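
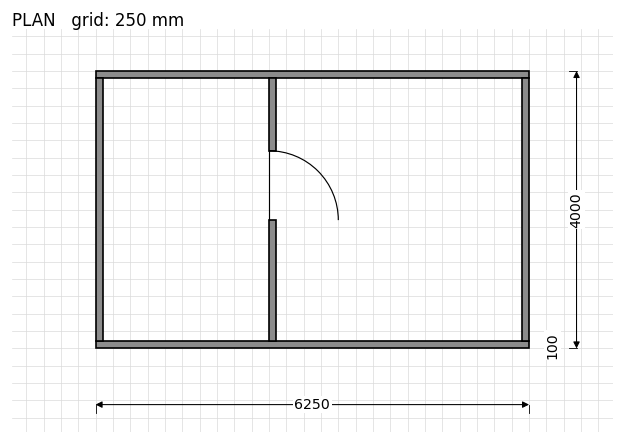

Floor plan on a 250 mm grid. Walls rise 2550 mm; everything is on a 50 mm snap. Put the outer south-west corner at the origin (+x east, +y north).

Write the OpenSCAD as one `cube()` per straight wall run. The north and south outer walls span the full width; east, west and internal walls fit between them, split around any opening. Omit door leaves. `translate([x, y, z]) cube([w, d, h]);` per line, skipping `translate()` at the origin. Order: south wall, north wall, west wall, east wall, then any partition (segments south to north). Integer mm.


cube([6250, 100, 2550]);
translate([0, 3900, 0]) cube([6250, 100, 2550]);
translate([0, 100, 0]) cube([100, 3800, 2550]);
translate([6150, 100, 0]) cube([100, 3800, 2550]);
translate([2500, 100, 0]) cube([100, 1750, 2550]);
translate([2500, 2850, 0]) cube([100, 1050, 2550]);


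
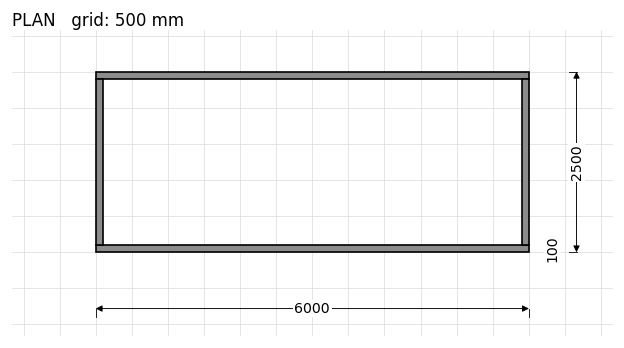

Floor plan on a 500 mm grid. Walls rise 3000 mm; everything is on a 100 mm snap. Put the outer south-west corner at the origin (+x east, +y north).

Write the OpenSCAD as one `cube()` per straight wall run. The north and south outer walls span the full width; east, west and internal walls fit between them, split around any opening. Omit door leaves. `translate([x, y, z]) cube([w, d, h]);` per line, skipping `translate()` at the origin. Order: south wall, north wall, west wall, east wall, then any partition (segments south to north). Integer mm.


cube([6000, 100, 3000]);
translate([0, 2400, 0]) cube([6000, 100, 3000]);
translate([0, 100, 0]) cube([100, 2300, 3000]);
translate([5900, 100, 0]) cube([100, 2300, 3000]);


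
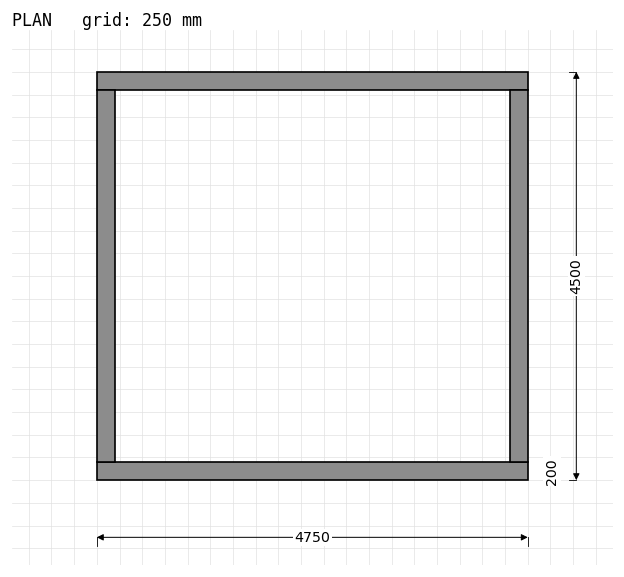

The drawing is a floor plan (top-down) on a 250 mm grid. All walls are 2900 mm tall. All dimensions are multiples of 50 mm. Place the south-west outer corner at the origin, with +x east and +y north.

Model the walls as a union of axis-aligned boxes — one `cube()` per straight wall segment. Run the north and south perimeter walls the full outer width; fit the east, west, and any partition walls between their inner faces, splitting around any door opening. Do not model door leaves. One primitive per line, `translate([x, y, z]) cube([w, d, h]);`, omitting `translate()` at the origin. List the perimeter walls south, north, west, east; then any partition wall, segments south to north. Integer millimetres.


cube([4750, 200, 2900]);
translate([0, 4300, 0]) cube([4750, 200, 2900]);
translate([0, 200, 0]) cube([200, 4100, 2900]);
translate([4550, 200, 0]) cube([200, 4100, 2900]);


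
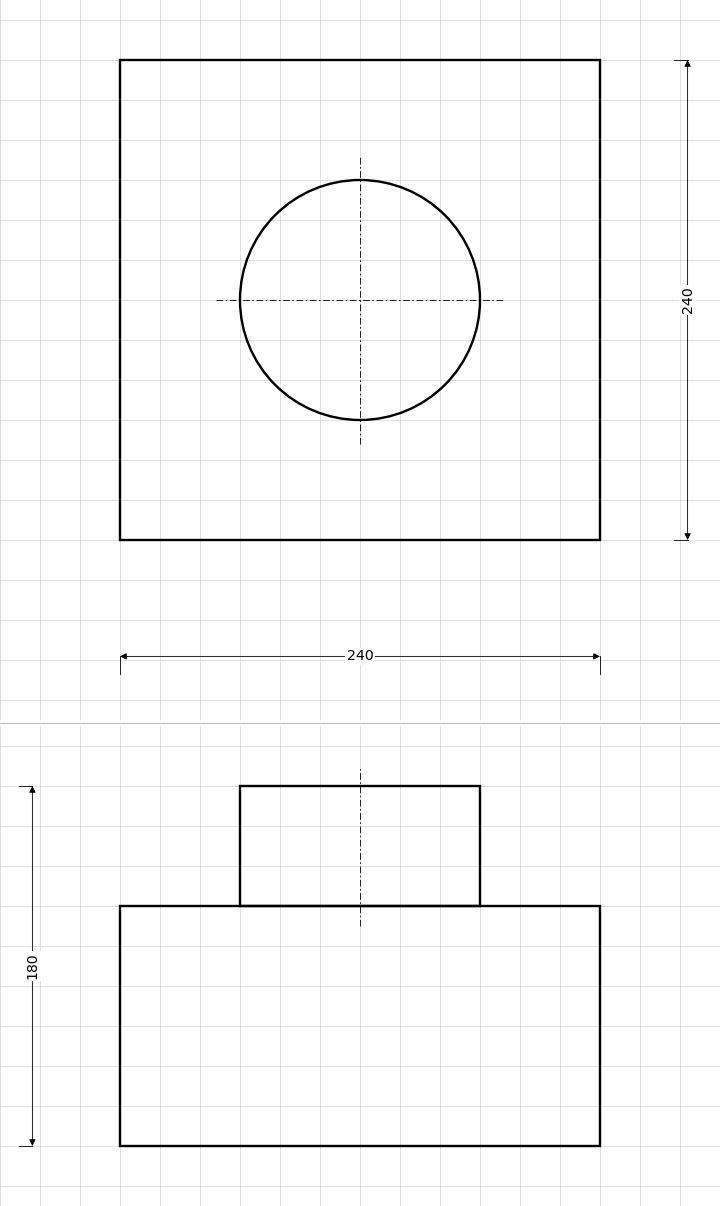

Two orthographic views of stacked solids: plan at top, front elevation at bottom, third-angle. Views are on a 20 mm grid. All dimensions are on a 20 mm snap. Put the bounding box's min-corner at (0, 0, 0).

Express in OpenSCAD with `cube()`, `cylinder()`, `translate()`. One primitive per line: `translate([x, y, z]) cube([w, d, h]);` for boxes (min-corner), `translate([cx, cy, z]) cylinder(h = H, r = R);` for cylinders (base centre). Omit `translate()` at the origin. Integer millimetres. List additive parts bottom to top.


cube([240, 240, 120]);
translate([120, 120, 120]) cylinder(h = 60, r = 60);


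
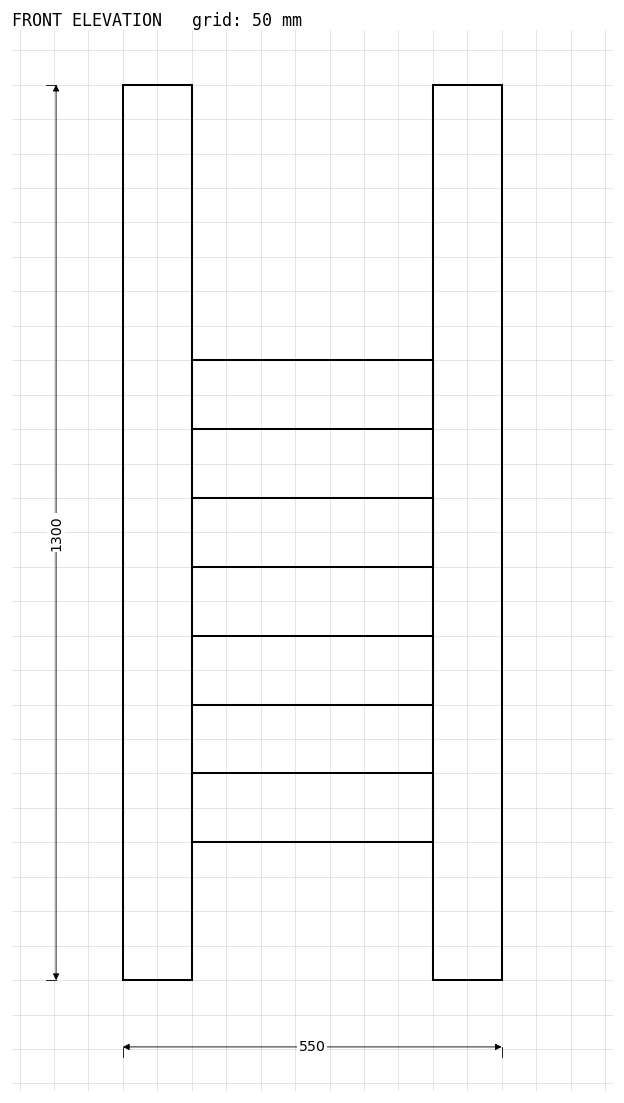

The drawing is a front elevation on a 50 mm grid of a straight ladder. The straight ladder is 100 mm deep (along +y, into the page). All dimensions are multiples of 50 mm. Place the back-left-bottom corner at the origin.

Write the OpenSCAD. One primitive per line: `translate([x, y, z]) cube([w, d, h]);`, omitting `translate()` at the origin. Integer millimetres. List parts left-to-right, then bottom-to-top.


cube([100, 100, 1300]);
translate([100, 0, 200]) cube([350, 100, 100]);
translate([100, 0, 400]) cube([350, 100, 100]);
translate([100, 0, 600]) cube([350, 100, 100]);
translate([100, 0, 800]) cube([350, 100, 100]);
translate([450, 0, 0]) cube([100, 100, 1300]);


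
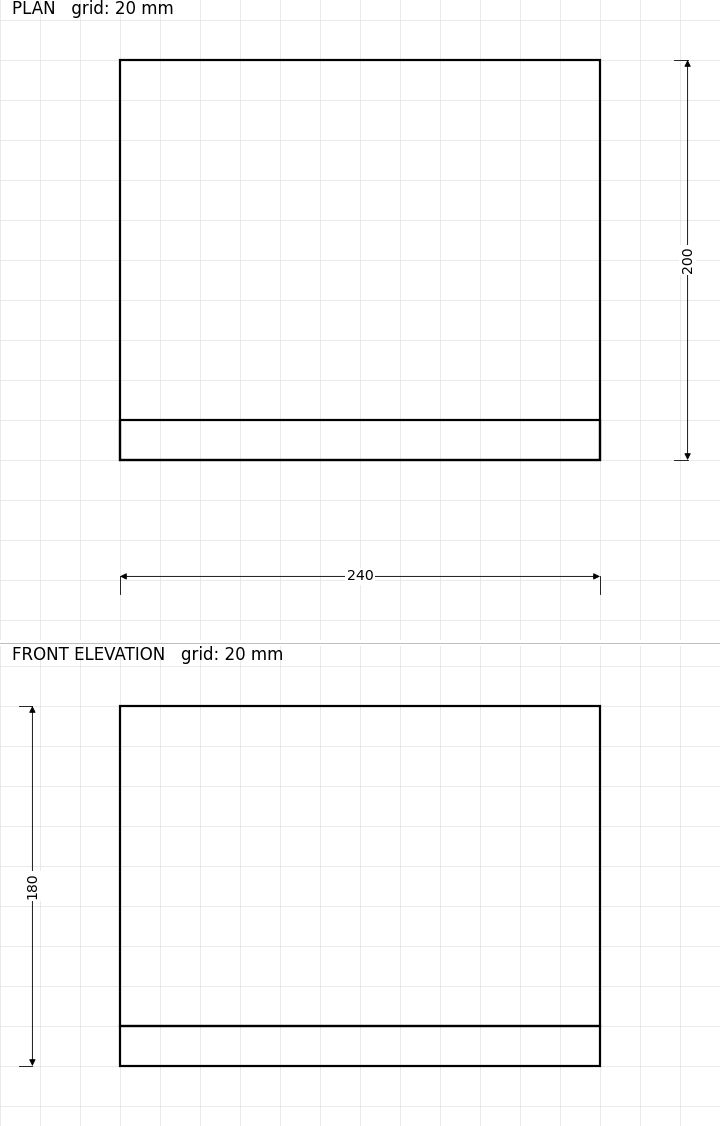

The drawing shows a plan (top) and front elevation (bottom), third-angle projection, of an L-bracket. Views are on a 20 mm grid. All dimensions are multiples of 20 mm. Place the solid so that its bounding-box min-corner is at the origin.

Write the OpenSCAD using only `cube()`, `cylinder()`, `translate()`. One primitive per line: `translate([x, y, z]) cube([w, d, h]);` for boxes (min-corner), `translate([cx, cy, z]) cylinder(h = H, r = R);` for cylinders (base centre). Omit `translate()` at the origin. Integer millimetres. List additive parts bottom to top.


cube([240, 200, 20]);
translate([0, 0, 20]) cube([240, 20, 160]);


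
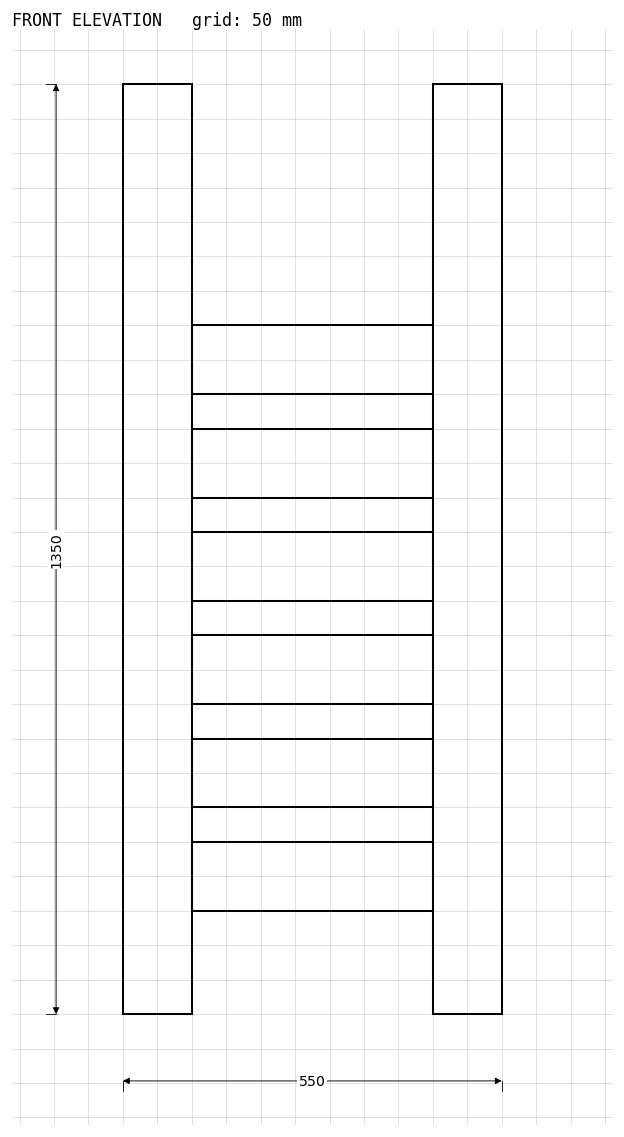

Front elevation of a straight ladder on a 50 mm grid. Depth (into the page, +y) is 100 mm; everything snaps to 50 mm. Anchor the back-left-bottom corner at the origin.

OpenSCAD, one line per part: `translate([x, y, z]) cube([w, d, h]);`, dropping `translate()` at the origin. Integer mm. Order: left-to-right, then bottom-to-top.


cube([100, 100, 1350]);
translate([100, 0, 150]) cube([350, 100, 100]);
translate([100, 0, 300]) cube([350, 100, 100]);
translate([100, 0, 450]) cube([350, 100, 100]);
translate([100, 0, 600]) cube([350, 100, 100]);
translate([100, 0, 750]) cube([350, 100, 100]);
translate([100, 0, 900]) cube([350, 100, 100]);
translate([450, 0, 0]) cube([100, 100, 1350]);


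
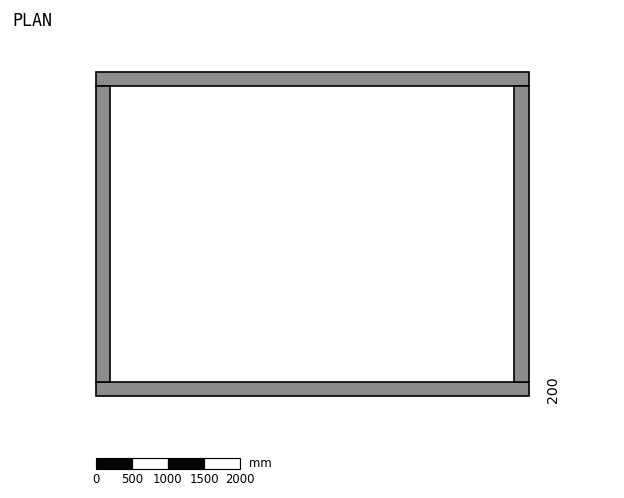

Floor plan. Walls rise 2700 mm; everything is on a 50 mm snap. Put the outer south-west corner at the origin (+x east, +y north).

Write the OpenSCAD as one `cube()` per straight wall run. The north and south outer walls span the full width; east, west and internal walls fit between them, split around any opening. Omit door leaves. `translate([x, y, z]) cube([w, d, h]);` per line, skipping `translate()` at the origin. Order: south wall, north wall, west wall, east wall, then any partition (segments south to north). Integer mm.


cube([6000, 200, 2700]);
translate([0, 4300, 0]) cube([6000, 200, 2700]);
translate([0, 200, 0]) cube([200, 4100, 2700]);
translate([5800, 200, 0]) cube([200, 4100, 2700]);


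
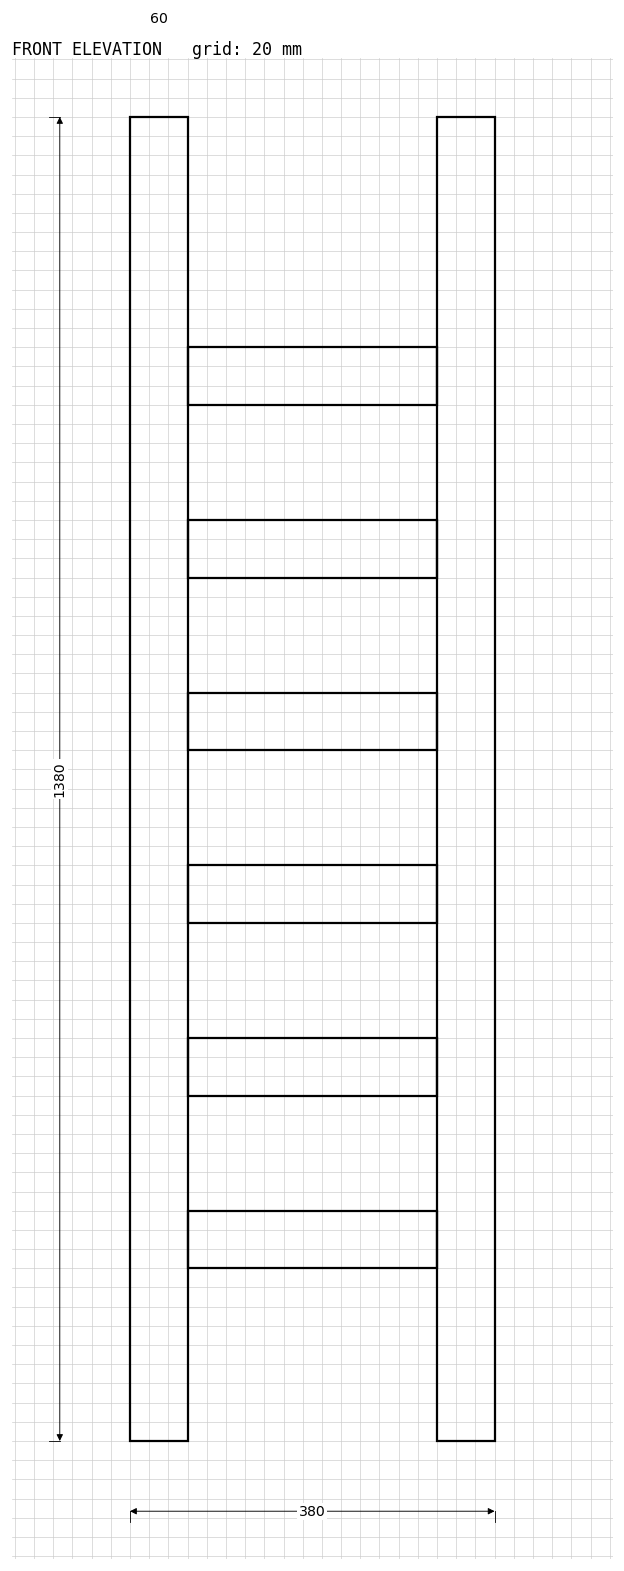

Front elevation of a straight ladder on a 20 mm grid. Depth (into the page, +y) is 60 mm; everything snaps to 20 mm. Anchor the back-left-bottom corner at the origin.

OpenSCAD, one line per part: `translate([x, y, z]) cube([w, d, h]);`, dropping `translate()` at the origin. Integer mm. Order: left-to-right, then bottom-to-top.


cube([60, 60, 1380]);
translate([60, 0, 180]) cube([260, 60, 60]);
translate([60, 0, 360]) cube([260, 60, 60]);
translate([60, 0, 540]) cube([260, 60, 60]);
translate([60, 0, 720]) cube([260, 60, 60]);
translate([60, 0, 900]) cube([260, 60, 60]);
translate([60, 0, 1080]) cube([260, 60, 60]);
translate([320, 0, 0]) cube([60, 60, 1380]);


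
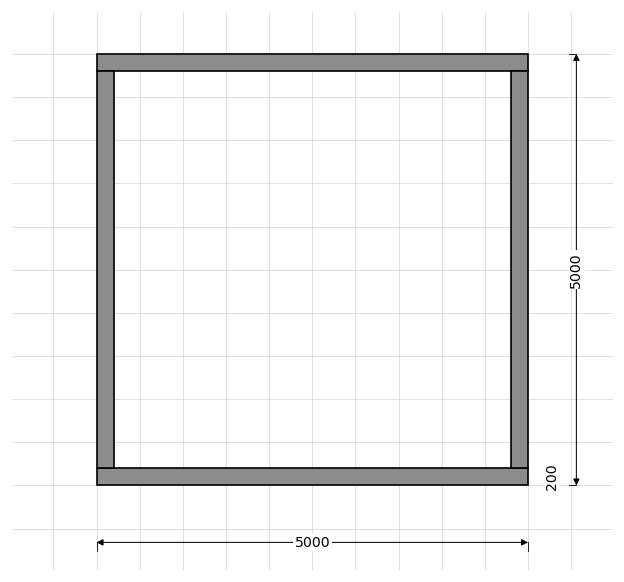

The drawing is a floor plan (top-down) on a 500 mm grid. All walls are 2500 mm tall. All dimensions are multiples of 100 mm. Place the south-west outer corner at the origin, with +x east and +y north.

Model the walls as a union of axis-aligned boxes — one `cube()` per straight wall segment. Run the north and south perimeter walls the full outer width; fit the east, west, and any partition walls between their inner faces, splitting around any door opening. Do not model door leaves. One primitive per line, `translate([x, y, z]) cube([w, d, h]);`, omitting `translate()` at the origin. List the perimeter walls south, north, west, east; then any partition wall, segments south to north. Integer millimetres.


cube([5000, 200, 2500]);
translate([0, 4800, 0]) cube([5000, 200, 2500]);
translate([0, 200, 0]) cube([200, 4600, 2500]);
translate([4800, 200, 0]) cube([200, 4600, 2500]);


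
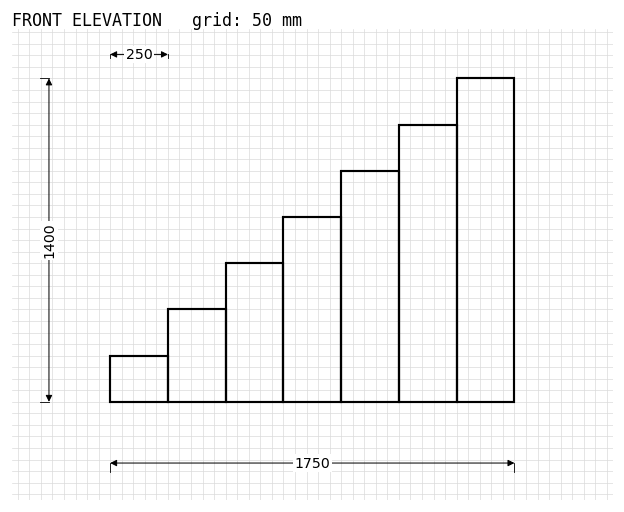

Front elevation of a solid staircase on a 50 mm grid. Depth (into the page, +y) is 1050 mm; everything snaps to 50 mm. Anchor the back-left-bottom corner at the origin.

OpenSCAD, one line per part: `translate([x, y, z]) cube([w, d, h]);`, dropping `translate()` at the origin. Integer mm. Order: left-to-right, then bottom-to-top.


cube([250, 1050, 200]);
translate([250, 0, 0]) cube([250, 1050, 400]);
translate([500, 0, 0]) cube([250, 1050, 600]);
translate([750, 0, 0]) cube([250, 1050, 800]);
translate([1000, 0, 0]) cube([250, 1050, 1000]);
translate([1250, 0, 0]) cube([250, 1050, 1200]);
translate([1500, 0, 0]) cube([250, 1050, 1400]);


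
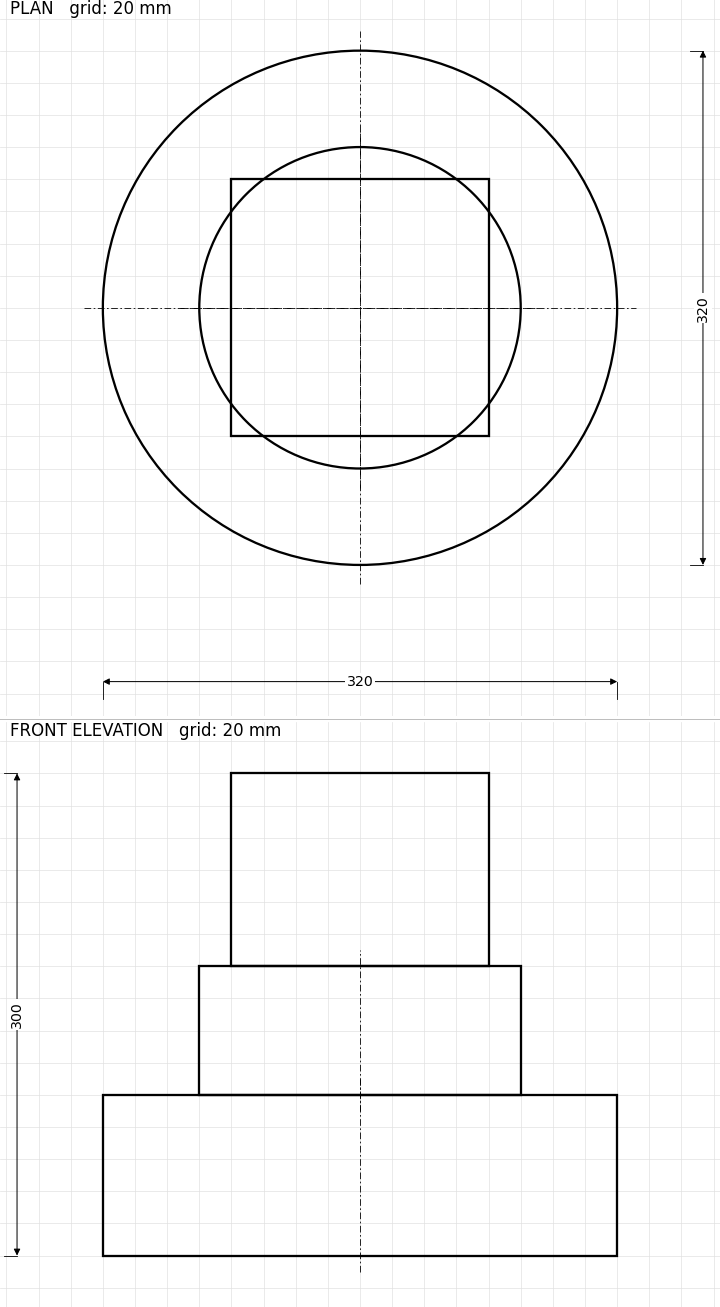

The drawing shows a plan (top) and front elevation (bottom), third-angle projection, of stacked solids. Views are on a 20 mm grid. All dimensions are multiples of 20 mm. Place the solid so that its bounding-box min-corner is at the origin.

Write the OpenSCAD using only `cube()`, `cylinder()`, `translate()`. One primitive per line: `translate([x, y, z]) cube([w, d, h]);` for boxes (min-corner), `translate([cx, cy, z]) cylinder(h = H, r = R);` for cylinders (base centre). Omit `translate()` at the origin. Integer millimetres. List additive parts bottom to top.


translate([160, 160, 0]) cylinder(h = 100, r = 160);
translate([160, 160, 100]) cylinder(h = 80, r = 100);
translate([80, 80, 180]) cube([160, 160, 120]);


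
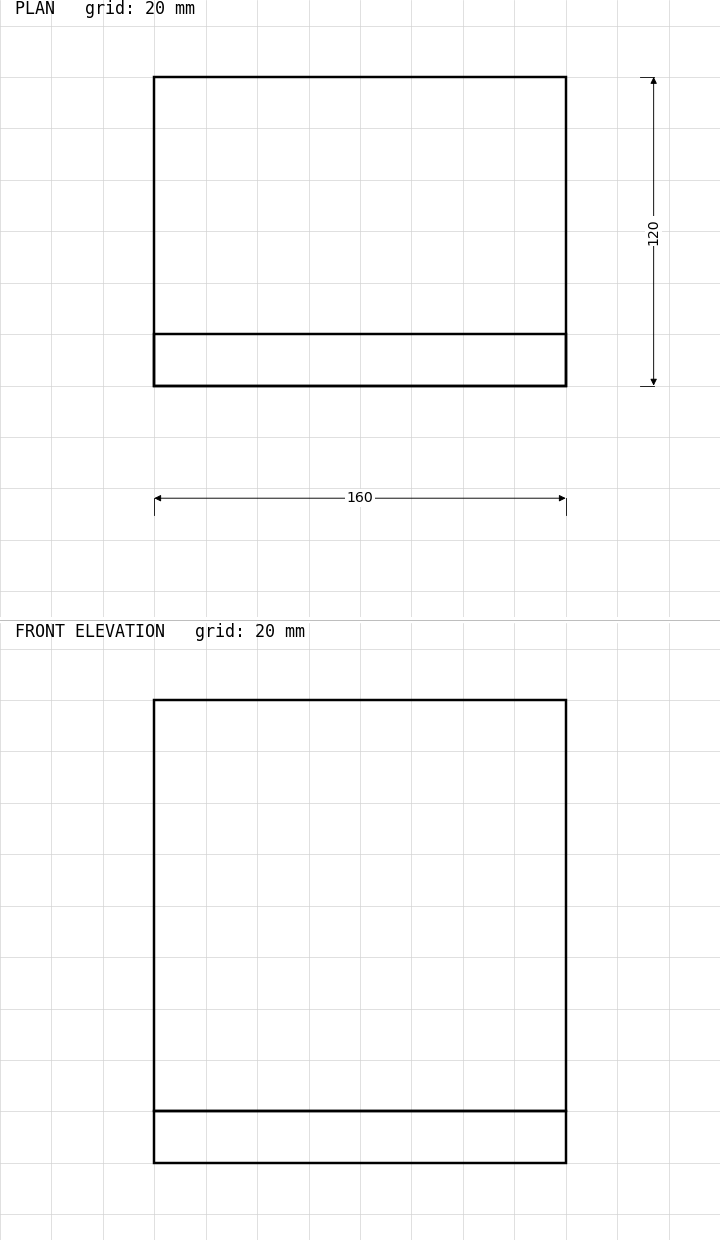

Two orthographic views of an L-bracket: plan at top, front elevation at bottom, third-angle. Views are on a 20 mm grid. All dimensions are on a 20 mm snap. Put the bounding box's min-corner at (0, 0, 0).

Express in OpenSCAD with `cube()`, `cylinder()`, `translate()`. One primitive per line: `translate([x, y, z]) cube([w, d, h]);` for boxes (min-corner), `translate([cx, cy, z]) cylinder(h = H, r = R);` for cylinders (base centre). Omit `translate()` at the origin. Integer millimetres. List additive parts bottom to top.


cube([160, 120, 20]);
translate([0, 0, 20]) cube([160, 20, 160]);


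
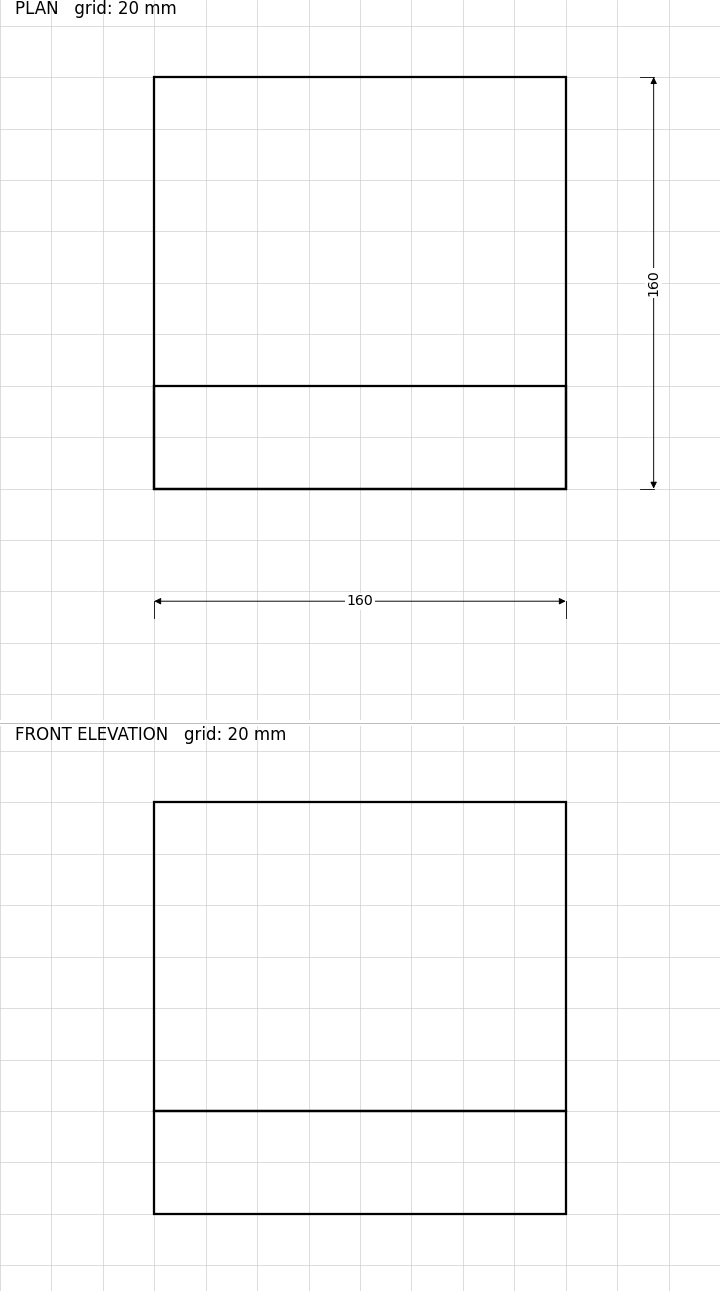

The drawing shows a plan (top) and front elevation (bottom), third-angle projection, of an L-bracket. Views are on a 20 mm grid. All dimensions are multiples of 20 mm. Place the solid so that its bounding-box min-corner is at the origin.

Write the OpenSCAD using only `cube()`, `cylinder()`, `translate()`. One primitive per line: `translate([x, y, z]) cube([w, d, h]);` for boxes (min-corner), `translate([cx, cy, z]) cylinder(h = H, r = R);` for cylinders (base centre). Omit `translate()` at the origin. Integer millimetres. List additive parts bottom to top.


cube([160, 160, 40]);
translate([0, 0, 40]) cube([160, 40, 120]);


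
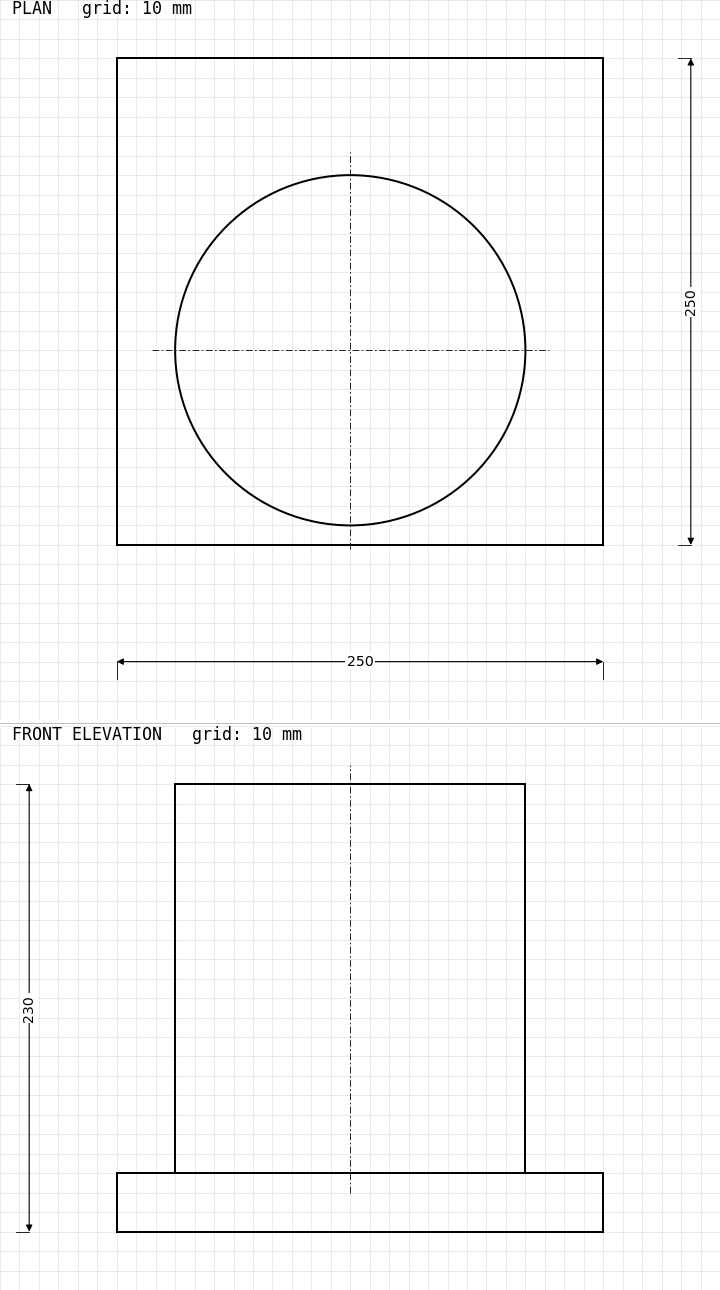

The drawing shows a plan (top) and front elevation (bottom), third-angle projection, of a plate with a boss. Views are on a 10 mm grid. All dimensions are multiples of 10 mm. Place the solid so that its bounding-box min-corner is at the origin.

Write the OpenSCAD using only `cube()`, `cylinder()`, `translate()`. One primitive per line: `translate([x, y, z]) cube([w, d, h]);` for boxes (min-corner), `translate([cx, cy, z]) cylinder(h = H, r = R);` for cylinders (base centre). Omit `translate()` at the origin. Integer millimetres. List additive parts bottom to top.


cube([250, 250, 30]);
translate([120, 100, 30]) cylinder(h = 200, r = 90);


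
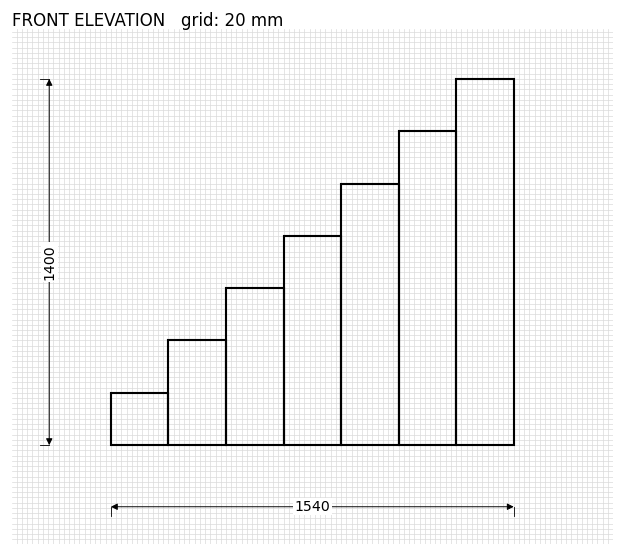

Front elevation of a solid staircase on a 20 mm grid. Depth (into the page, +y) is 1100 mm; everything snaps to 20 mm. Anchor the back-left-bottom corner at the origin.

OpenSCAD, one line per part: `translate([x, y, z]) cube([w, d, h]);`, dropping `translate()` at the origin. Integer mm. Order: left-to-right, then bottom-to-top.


cube([220, 1100, 200]);
translate([220, 0, 0]) cube([220, 1100, 400]);
translate([440, 0, 0]) cube([220, 1100, 600]);
translate([660, 0, 0]) cube([220, 1100, 800]);
translate([880, 0, 0]) cube([220, 1100, 1000]);
translate([1100, 0, 0]) cube([220, 1100, 1200]);
translate([1320, 0, 0]) cube([220, 1100, 1400]);


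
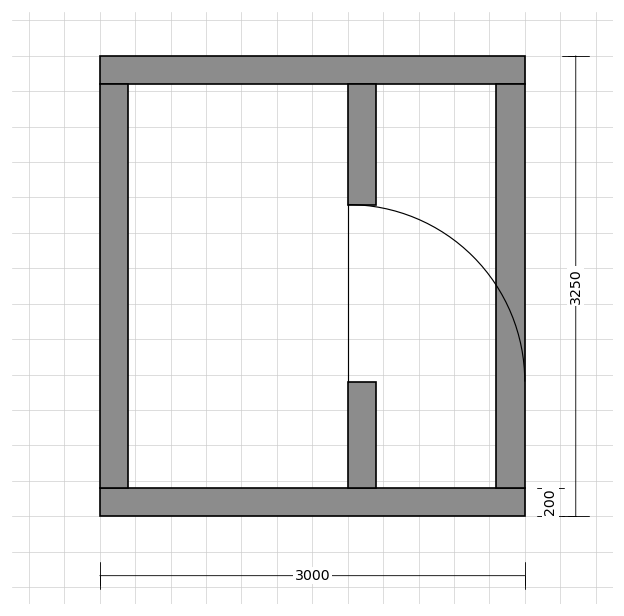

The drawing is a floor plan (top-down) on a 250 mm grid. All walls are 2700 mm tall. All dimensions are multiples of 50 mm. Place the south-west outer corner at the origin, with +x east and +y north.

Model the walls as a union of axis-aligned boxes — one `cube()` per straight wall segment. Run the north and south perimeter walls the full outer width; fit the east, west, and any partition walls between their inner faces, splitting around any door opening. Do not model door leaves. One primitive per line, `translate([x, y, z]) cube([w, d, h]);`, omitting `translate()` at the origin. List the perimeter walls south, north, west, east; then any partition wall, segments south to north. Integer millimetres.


cube([3000, 200, 2700]);
translate([0, 3050, 0]) cube([3000, 200, 2700]);
translate([0, 200, 0]) cube([200, 2850, 2700]);
translate([2800, 200, 0]) cube([200, 2850, 2700]);
translate([1750, 200, 0]) cube([200, 750, 2700]);
translate([1750, 2200, 0]) cube([200, 850, 2700]);


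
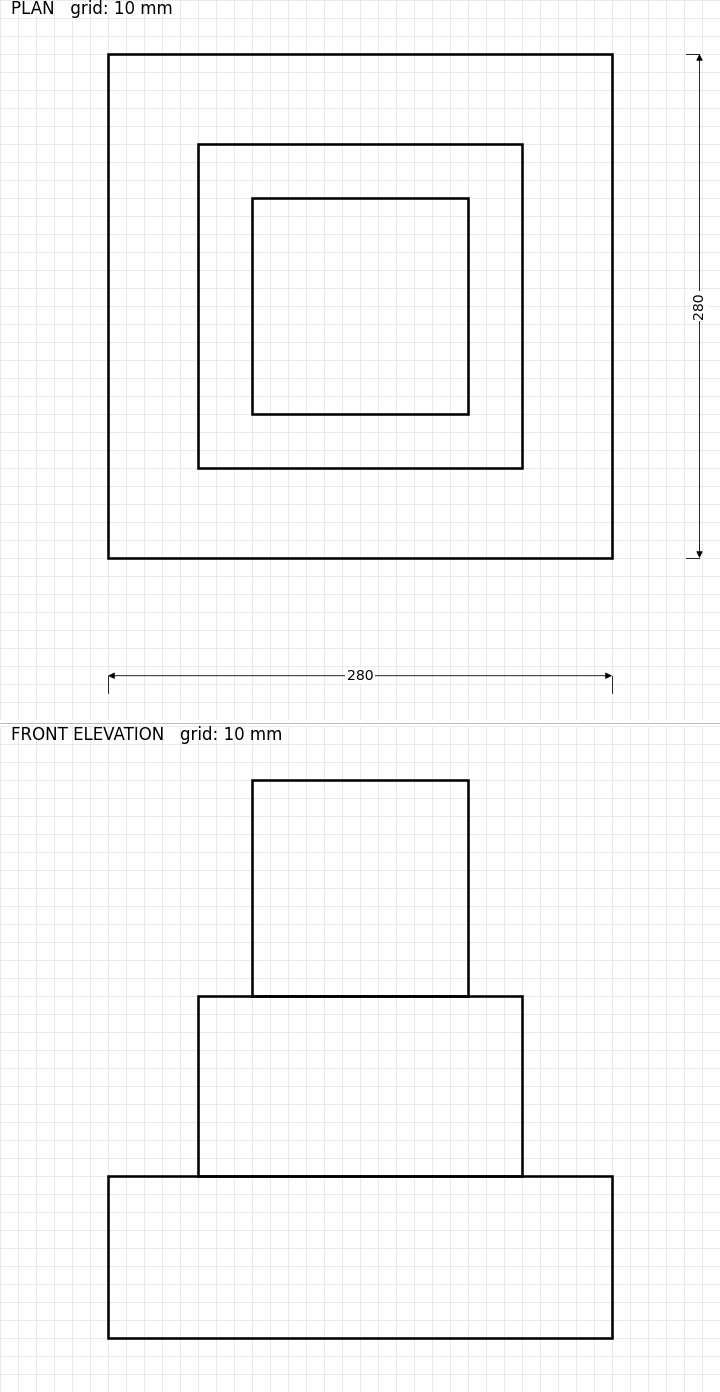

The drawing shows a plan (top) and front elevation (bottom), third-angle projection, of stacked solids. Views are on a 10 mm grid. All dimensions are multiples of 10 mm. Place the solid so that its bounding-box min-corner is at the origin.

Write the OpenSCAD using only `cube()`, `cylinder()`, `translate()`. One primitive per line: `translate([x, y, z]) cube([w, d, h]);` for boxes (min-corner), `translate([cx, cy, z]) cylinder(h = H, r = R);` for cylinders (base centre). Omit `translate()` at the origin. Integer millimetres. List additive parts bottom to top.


cube([280, 280, 90]);
translate([50, 50, 90]) cube([180, 180, 100]);
translate([80, 80, 190]) cube([120, 120, 120]);


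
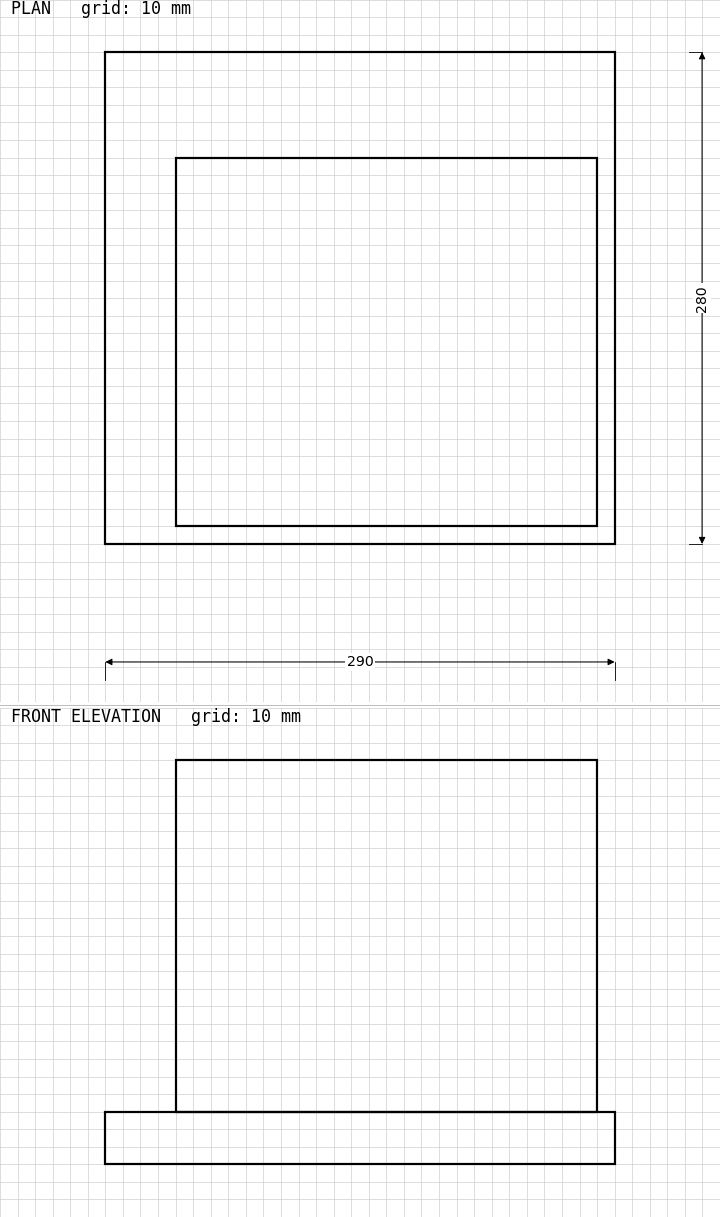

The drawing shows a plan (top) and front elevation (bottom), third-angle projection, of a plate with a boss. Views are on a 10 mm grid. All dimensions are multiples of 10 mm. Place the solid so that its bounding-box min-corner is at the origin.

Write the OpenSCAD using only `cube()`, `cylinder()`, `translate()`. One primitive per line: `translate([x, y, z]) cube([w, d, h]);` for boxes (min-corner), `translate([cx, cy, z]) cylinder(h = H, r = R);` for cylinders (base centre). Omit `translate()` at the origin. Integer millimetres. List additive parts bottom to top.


cube([290, 280, 30]);
translate([40, 10, 30]) cube([240, 210, 200]);


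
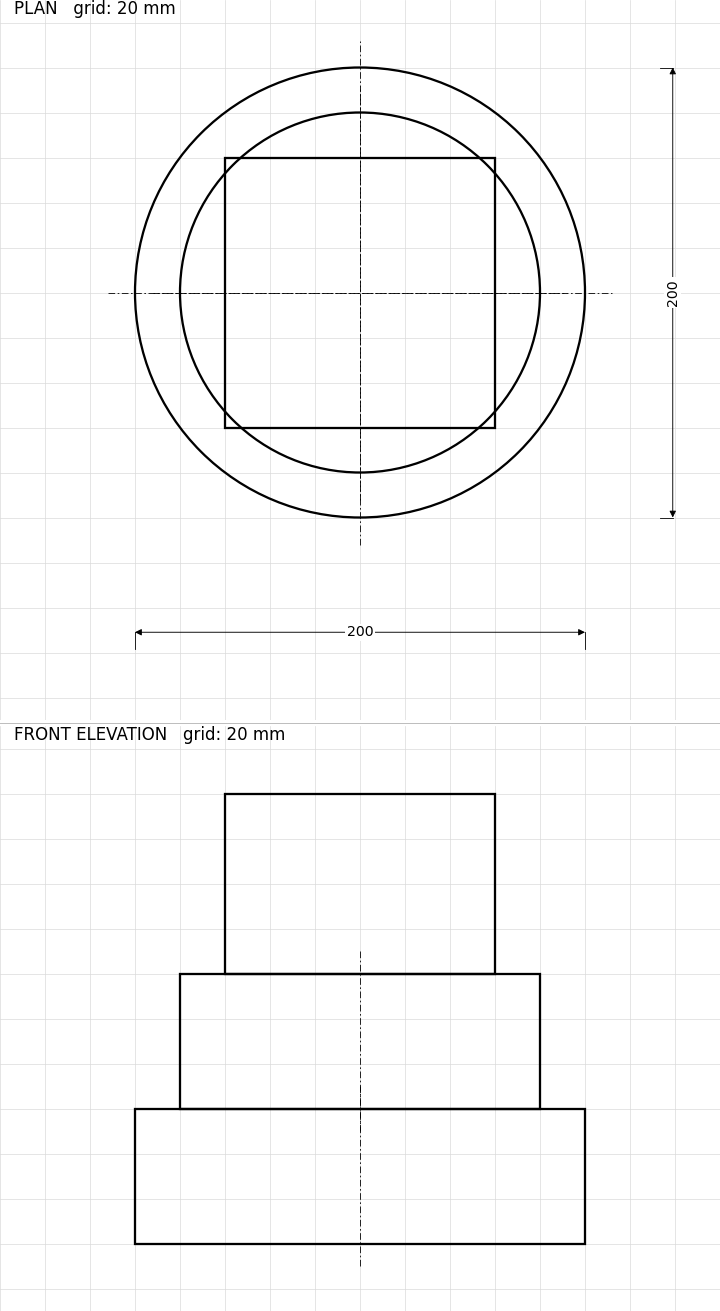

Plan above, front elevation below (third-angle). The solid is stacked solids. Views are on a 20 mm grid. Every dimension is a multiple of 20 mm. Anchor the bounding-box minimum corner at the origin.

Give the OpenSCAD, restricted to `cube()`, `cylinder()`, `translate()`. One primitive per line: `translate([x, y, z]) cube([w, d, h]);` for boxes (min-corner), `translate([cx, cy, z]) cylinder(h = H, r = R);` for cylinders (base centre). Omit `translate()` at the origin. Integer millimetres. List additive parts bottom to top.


translate([100, 100, 0]) cylinder(h = 60, r = 100);
translate([100, 100, 60]) cylinder(h = 60, r = 80);
translate([40, 40, 120]) cube([120, 120, 80]);


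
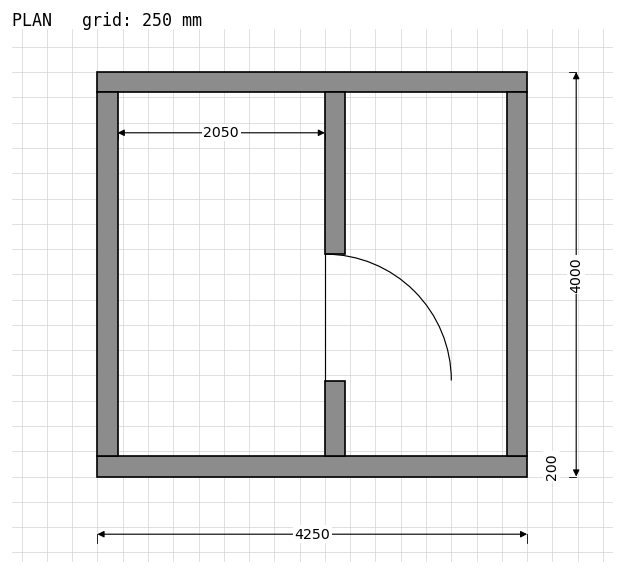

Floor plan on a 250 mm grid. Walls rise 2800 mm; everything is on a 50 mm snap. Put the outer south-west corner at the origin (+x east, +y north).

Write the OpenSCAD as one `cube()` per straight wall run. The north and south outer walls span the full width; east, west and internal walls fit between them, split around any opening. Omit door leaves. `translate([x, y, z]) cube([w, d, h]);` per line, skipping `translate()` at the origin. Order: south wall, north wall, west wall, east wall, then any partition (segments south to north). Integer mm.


cube([4250, 200, 2800]);
translate([0, 3800, 0]) cube([4250, 200, 2800]);
translate([0, 200, 0]) cube([200, 3600, 2800]);
translate([4050, 200, 0]) cube([200, 3600, 2800]);
translate([2250, 200, 0]) cube([200, 750, 2800]);
translate([2250, 2200, 0]) cube([200, 1600, 2800]);


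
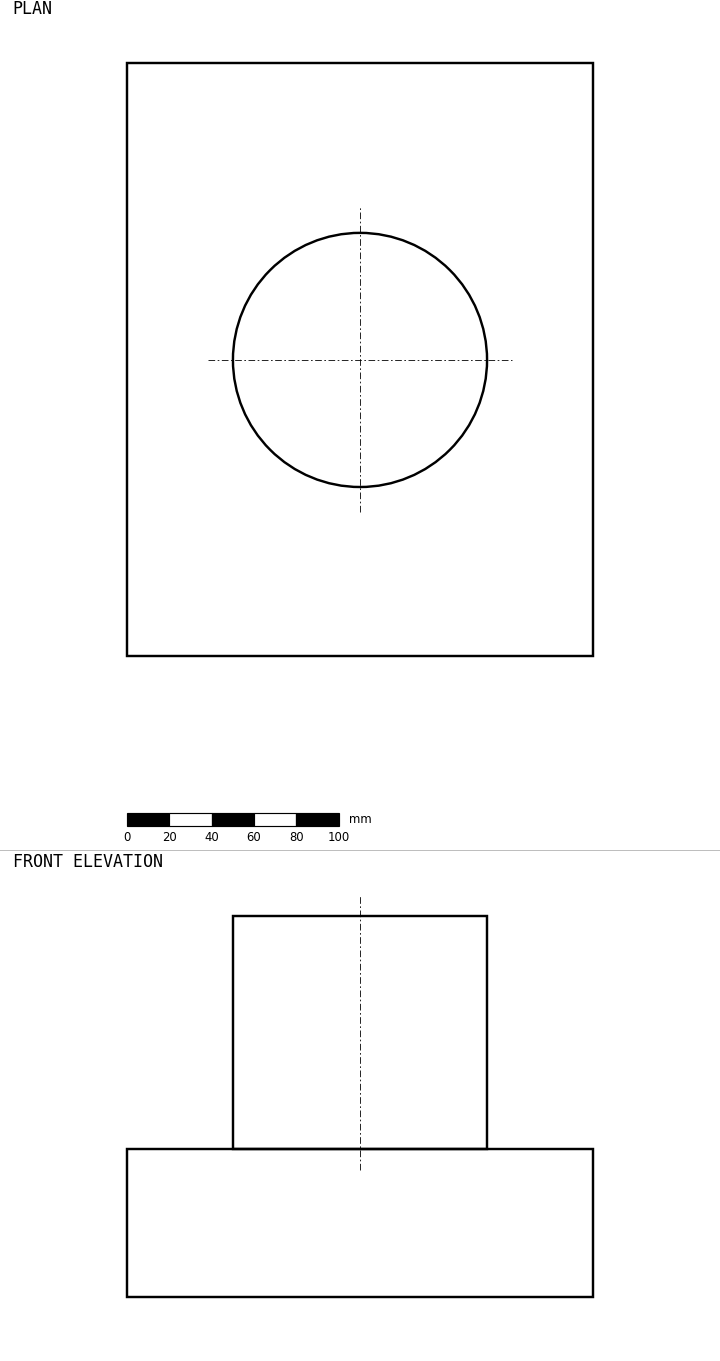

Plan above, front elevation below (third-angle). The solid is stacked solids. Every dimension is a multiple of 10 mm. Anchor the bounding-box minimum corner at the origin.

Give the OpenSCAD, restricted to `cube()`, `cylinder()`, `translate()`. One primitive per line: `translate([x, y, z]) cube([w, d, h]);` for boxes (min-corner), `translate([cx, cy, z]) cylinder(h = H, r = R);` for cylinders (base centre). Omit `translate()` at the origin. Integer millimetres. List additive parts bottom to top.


cube([220, 280, 70]);
translate([110, 140, 70]) cylinder(h = 110, r = 60);


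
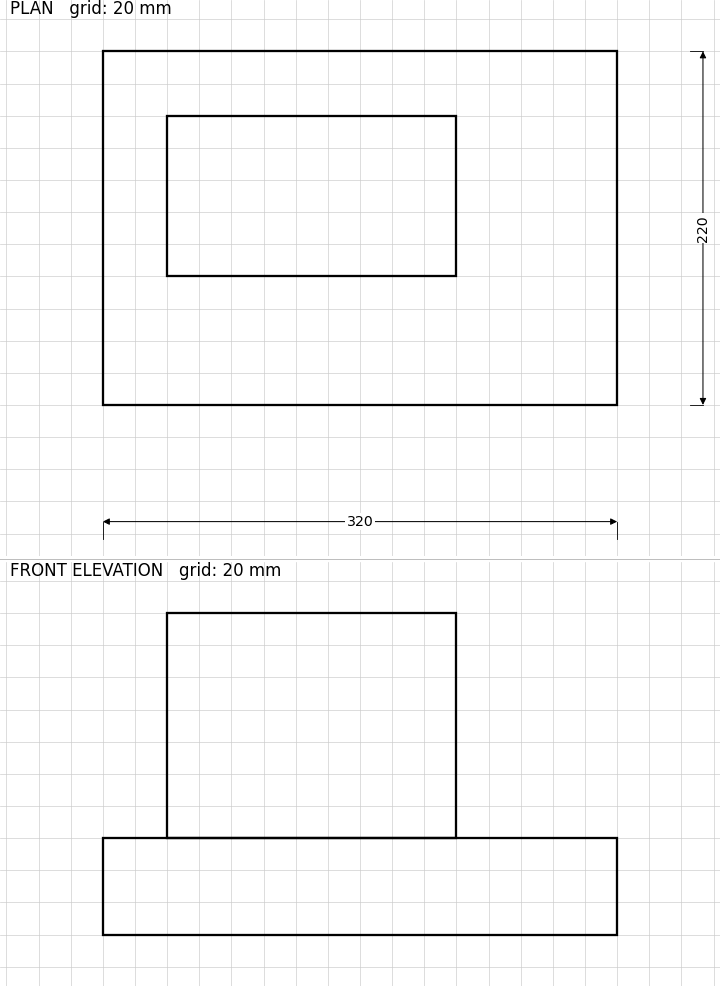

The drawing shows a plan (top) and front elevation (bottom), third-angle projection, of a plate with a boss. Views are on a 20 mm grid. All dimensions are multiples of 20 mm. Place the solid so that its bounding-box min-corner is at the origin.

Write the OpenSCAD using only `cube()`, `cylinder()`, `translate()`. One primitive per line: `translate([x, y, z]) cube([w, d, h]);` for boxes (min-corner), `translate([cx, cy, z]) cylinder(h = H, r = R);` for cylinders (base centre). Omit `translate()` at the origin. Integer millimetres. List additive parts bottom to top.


cube([320, 220, 60]);
translate([40, 80, 60]) cube([180, 100, 140]);


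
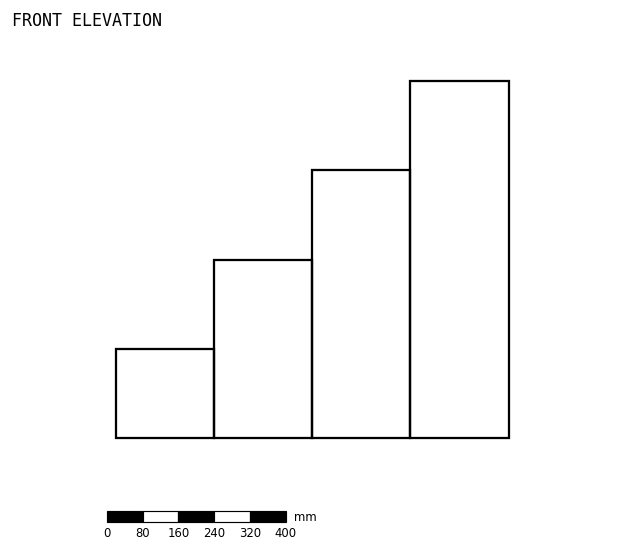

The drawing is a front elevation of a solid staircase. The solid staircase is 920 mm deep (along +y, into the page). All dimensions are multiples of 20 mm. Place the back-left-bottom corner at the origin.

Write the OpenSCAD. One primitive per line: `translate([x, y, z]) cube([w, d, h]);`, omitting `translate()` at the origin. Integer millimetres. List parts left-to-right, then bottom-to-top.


cube([220, 920, 200]);
translate([220, 0, 0]) cube([220, 920, 400]);
translate([440, 0, 0]) cube([220, 920, 600]);
translate([660, 0, 0]) cube([220, 920, 800]);


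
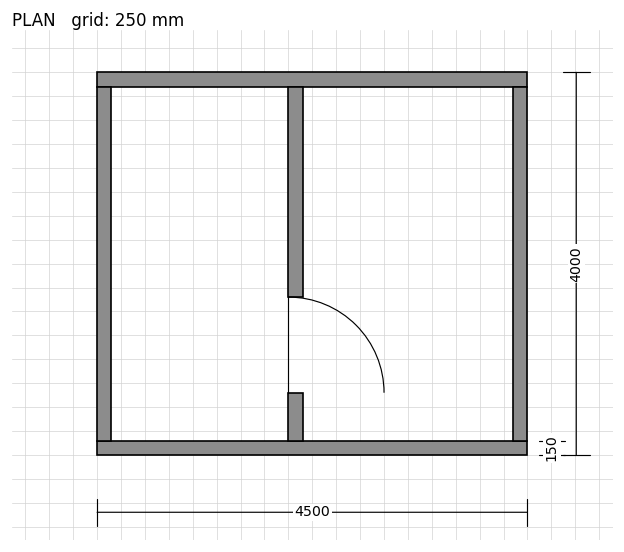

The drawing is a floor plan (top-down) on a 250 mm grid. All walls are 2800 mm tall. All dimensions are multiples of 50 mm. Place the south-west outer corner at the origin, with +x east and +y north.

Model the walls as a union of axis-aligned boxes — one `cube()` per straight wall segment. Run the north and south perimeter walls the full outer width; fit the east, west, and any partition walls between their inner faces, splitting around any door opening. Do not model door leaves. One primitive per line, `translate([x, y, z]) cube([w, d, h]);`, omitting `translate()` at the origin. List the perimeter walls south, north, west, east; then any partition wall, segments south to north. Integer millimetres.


cube([4500, 150, 2800]);
translate([0, 3850, 0]) cube([4500, 150, 2800]);
translate([0, 150, 0]) cube([150, 3700, 2800]);
translate([4350, 150, 0]) cube([150, 3700, 2800]);
translate([2000, 150, 0]) cube([150, 500, 2800]);
translate([2000, 1650, 0]) cube([150, 2200, 2800]);


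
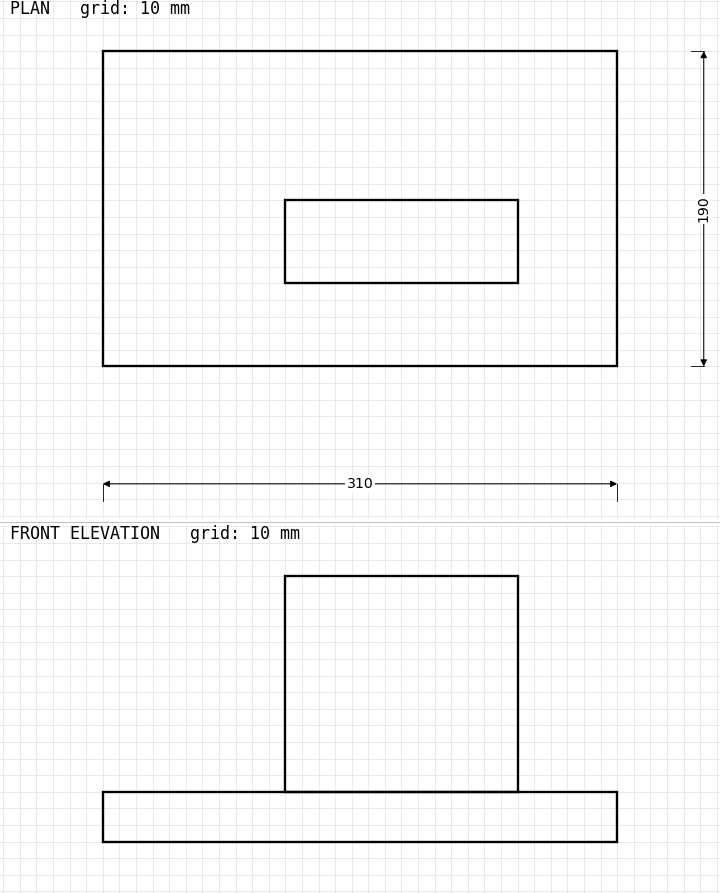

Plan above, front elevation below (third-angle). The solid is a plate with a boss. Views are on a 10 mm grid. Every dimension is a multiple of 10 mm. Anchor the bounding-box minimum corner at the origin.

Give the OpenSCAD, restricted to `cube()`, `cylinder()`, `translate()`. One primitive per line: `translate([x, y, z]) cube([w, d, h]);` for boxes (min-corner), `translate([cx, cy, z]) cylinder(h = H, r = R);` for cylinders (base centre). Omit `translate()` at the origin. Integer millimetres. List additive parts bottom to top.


cube([310, 190, 30]);
translate([110, 50, 30]) cube([140, 50, 130]);


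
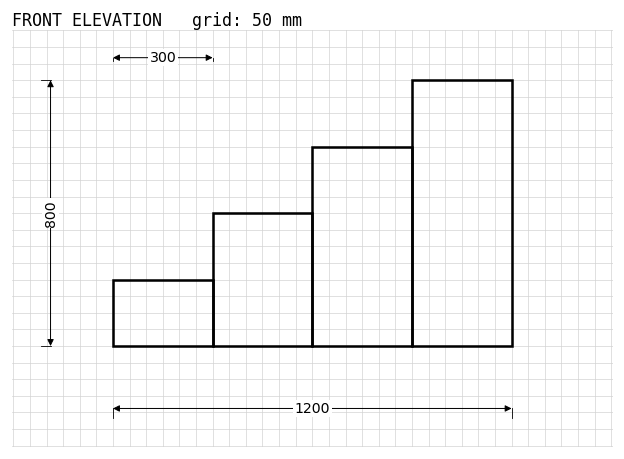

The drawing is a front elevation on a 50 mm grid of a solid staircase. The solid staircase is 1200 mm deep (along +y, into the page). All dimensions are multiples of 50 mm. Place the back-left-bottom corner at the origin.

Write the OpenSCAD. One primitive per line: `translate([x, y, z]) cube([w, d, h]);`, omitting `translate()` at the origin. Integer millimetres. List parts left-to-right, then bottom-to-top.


cube([300, 1200, 200]);
translate([300, 0, 0]) cube([300, 1200, 400]);
translate([600, 0, 0]) cube([300, 1200, 600]);
translate([900, 0, 0]) cube([300, 1200, 800]);


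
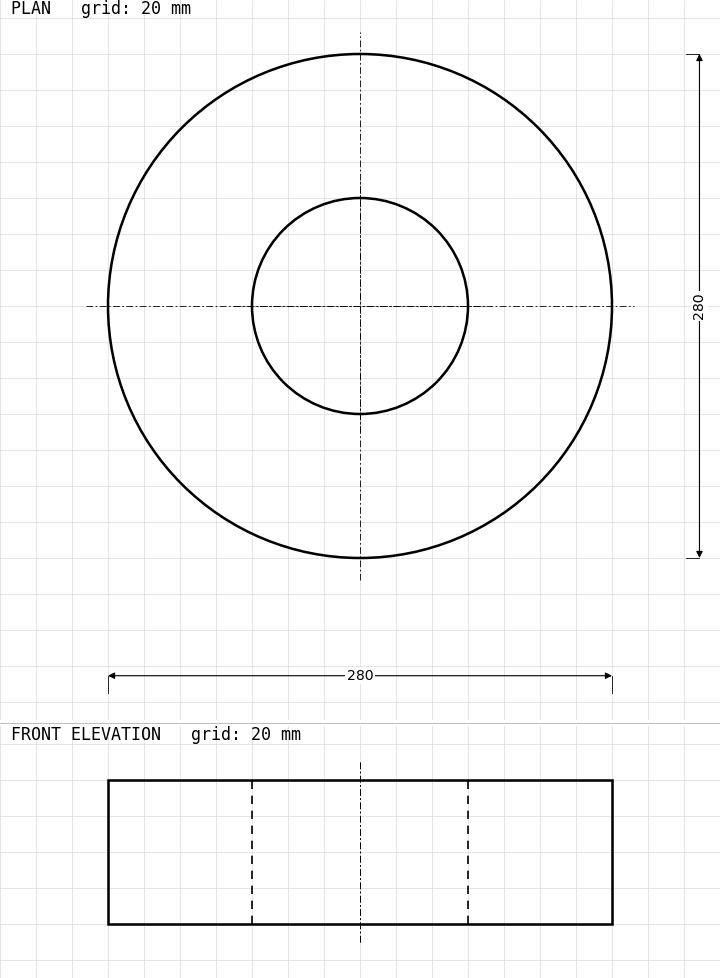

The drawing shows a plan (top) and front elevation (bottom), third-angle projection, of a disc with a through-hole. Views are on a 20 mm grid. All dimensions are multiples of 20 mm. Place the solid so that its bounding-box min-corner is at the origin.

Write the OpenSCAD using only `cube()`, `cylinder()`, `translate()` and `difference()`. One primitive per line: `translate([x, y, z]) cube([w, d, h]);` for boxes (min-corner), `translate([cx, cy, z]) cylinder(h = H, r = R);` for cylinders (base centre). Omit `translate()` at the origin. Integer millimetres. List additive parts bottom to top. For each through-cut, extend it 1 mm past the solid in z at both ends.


difference() {
  translate([140, 140, 0]) cylinder(h = 80, r = 140);
  translate([140, 140, -1]) cylinder(h = 82, r = 60);
}


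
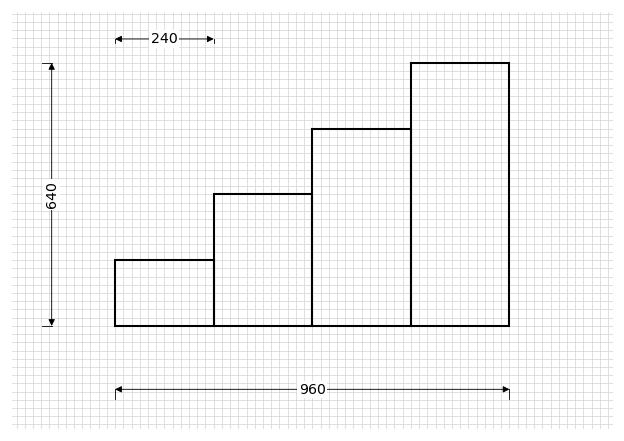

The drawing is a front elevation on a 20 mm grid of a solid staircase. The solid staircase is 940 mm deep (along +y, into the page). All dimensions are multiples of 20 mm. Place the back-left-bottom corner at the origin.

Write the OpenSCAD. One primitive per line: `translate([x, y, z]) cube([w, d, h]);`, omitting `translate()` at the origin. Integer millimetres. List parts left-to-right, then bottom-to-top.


cube([240, 940, 160]);
translate([240, 0, 0]) cube([240, 940, 320]);
translate([480, 0, 0]) cube([240, 940, 480]);
translate([720, 0, 0]) cube([240, 940, 640]);


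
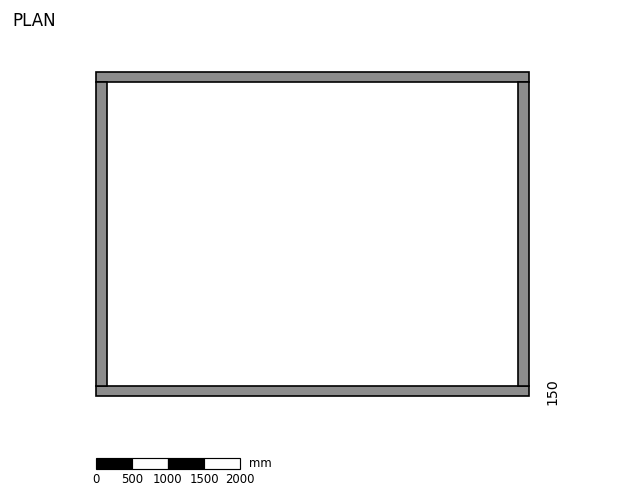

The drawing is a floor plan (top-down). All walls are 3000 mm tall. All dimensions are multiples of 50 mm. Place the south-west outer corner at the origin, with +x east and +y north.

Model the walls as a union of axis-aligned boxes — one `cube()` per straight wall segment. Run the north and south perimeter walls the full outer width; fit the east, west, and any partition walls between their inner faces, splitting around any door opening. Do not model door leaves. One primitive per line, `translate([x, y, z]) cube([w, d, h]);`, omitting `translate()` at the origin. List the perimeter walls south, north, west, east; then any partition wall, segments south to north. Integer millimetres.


cube([6000, 150, 3000]);
translate([0, 4350, 0]) cube([6000, 150, 3000]);
translate([0, 150, 0]) cube([150, 4200, 3000]);
translate([5850, 150, 0]) cube([150, 4200, 3000]);


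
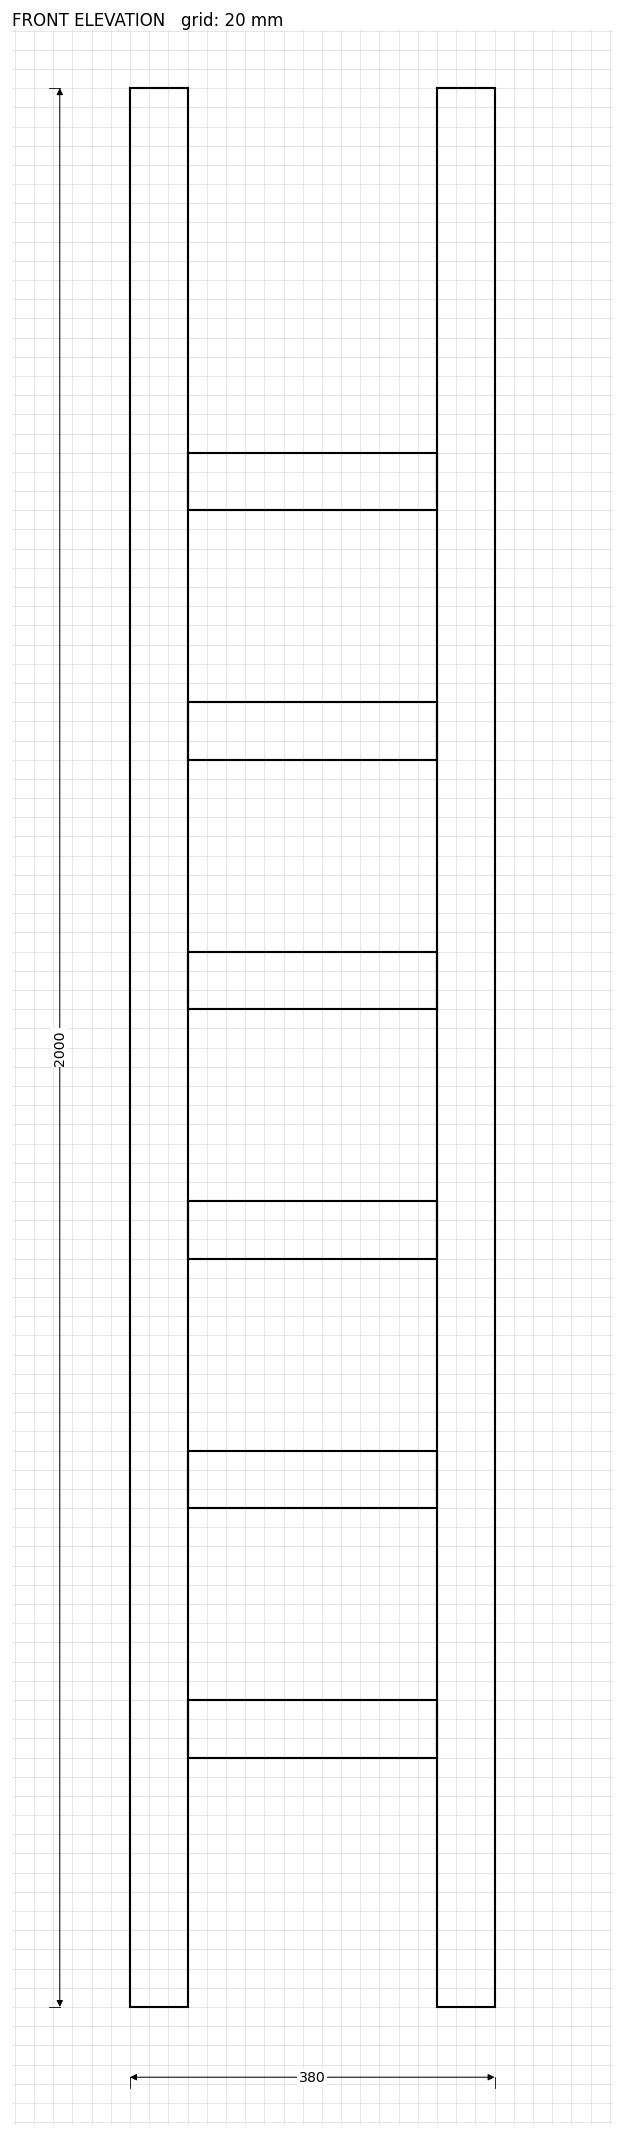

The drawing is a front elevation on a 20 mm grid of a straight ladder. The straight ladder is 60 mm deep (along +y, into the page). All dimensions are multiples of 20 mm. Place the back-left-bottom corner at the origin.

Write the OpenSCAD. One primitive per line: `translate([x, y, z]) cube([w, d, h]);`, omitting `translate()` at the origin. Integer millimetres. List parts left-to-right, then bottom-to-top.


cube([60, 60, 2000]);
translate([60, 0, 260]) cube([260, 60, 60]);
translate([60, 0, 520]) cube([260, 60, 60]);
translate([60, 0, 780]) cube([260, 60, 60]);
translate([60, 0, 1040]) cube([260, 60, 60]);
translate([60, 0, 1300]) cube([260, 60, 60]);
translate([60, 0, 1560]) cube([260, 60, 60]);
translate([320, 0, 0]) cube([60, 60, 2000]);


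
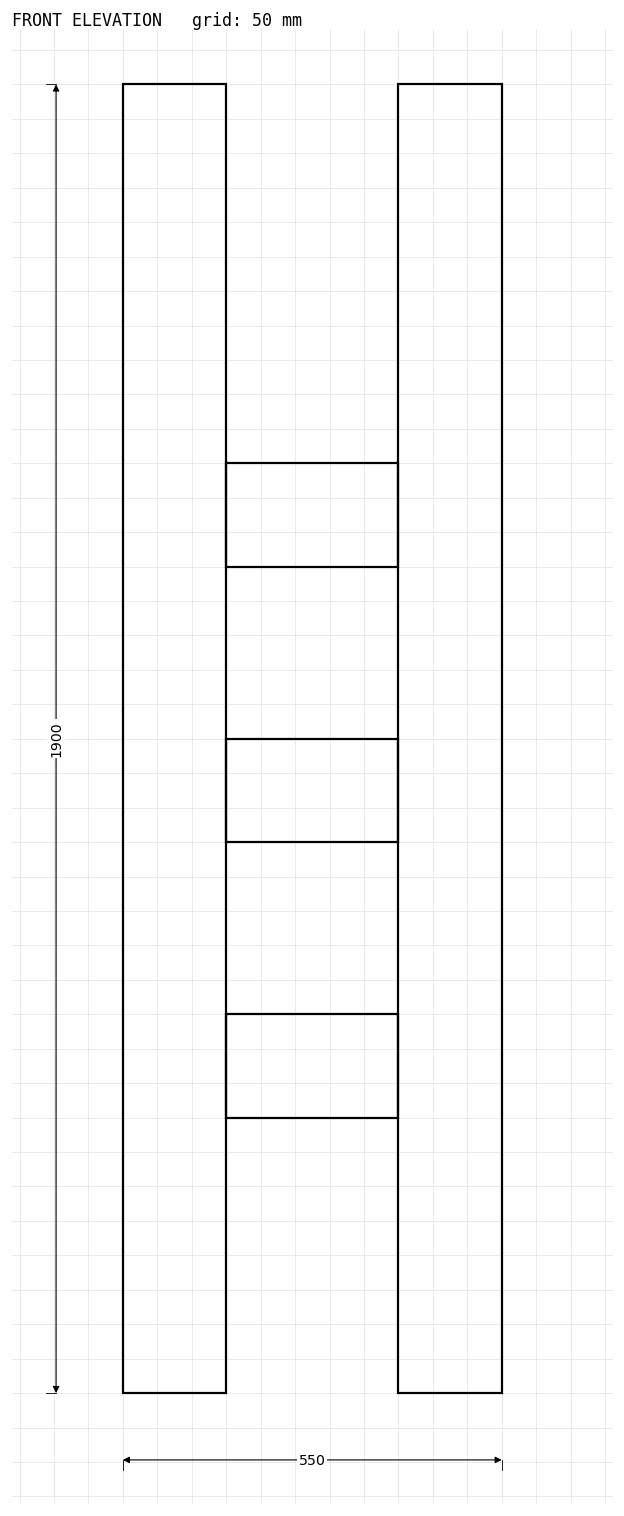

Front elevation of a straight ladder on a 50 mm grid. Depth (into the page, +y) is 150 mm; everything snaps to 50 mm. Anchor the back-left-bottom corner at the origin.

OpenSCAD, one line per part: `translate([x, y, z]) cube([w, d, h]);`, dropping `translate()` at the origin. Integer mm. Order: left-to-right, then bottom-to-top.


cube([150, 150, 1900]);
translate([150, 0, 400]) cube([250, 150, 150]);
translate([150, 0, 800]) cube([250, 150, 150]);
translate([150, 0, 1200]) cube([250, 150, 150]);
translate([400, 0, 0]) cube([150, 150, 1900]);


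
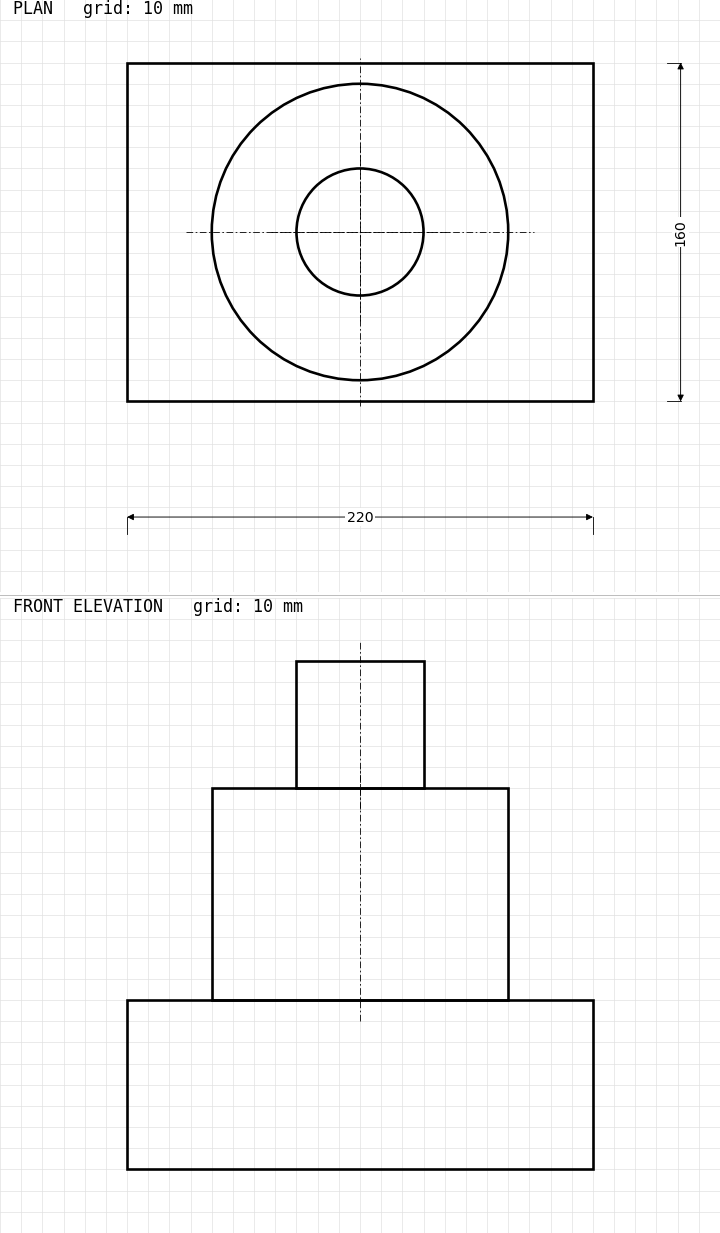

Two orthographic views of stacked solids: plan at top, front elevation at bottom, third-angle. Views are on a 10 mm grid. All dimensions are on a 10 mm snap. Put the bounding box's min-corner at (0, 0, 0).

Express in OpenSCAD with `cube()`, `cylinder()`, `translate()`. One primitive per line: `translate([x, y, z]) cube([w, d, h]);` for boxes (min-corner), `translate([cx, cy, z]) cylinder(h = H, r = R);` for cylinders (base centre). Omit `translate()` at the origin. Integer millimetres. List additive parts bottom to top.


cube([220, 160, 80]);
translate([110, 80, 80]) cylinder(h = 100, r = 70);
translate([110, 80, 180]) cylinder(h = 60, r = 30);


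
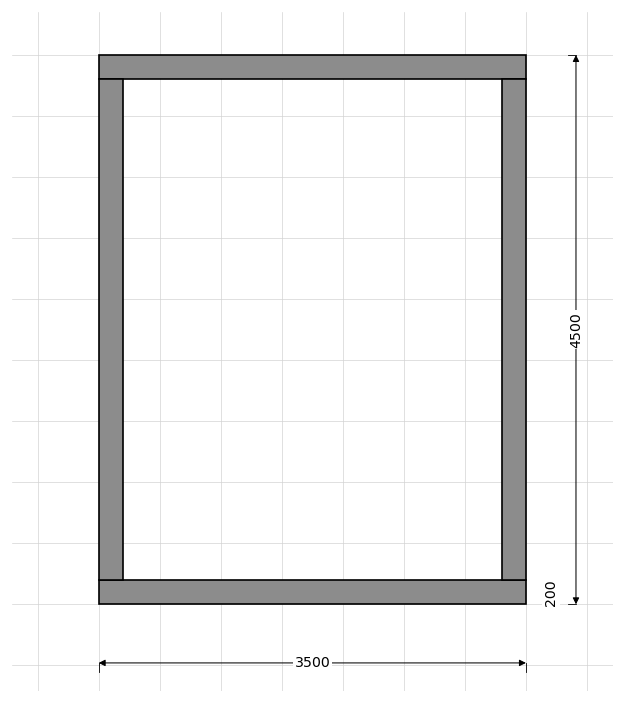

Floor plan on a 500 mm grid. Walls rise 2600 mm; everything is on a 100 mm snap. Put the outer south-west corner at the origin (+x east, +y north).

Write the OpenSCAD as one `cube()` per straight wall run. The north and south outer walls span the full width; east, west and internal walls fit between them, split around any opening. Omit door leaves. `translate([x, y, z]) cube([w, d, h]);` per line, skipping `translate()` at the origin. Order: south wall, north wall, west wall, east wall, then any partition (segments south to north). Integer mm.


cube([3500, 200, 2600]);
translate([0, 4300, 0]) cube([3500, 200, 2600]);
translate([0, 200, 0]) cube([200, 4100, 2600]);
translate([3300, 200, 0]) cube([200, 4100, 2600]);


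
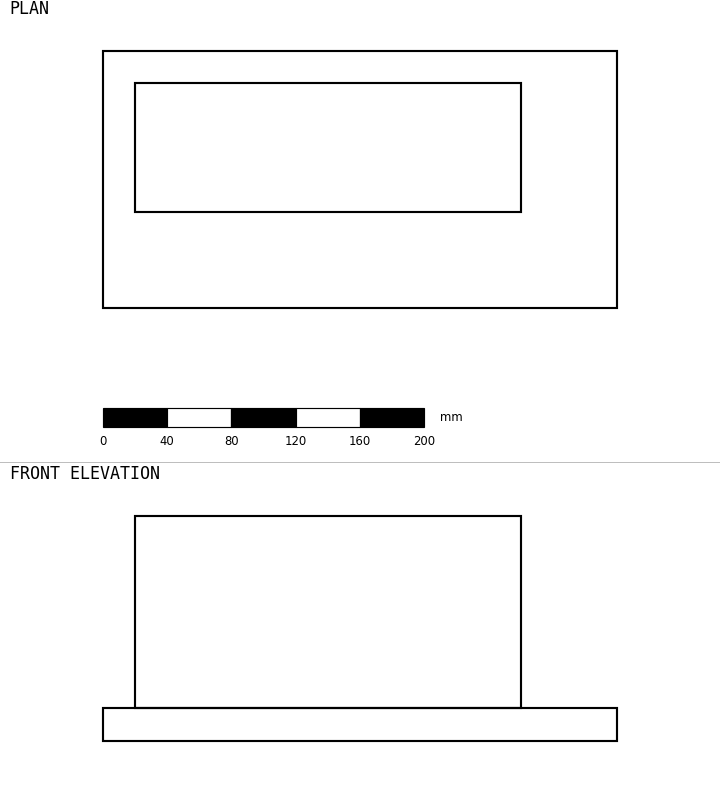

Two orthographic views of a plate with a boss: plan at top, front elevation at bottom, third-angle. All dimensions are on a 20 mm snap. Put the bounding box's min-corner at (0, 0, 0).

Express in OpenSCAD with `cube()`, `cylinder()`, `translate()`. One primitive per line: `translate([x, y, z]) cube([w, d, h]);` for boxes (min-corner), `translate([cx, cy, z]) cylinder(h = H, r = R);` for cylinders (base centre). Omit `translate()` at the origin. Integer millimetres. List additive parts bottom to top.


cube([320, 160, 20]);
translate([20, 60, 20]) cube([240, 80, 120]);
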